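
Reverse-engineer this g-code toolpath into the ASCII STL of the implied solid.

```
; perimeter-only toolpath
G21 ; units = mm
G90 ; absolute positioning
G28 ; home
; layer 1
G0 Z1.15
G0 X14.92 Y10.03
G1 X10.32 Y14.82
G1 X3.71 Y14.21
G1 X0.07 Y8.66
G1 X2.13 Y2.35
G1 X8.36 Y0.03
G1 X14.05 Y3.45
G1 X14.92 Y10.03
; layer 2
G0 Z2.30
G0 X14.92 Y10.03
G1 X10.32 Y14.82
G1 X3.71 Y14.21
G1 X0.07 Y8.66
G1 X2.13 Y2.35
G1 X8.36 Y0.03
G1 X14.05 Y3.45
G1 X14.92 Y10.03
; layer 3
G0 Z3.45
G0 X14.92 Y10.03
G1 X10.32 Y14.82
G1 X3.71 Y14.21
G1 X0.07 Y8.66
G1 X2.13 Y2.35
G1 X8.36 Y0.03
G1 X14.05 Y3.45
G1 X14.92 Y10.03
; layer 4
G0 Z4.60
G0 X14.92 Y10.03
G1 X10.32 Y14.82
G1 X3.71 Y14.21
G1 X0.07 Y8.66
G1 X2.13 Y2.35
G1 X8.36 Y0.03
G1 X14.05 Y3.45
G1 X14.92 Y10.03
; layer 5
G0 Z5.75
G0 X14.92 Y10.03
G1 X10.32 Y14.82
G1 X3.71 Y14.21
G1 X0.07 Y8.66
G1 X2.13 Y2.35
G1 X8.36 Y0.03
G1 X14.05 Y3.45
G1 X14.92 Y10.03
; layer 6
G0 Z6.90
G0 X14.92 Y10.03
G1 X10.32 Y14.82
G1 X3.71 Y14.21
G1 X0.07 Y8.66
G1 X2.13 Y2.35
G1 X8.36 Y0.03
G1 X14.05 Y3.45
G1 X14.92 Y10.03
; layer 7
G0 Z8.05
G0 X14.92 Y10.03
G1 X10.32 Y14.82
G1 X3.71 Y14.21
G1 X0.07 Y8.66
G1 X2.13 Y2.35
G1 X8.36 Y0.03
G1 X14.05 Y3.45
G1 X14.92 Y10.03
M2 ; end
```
solid part
  facet normal 0.0000 0.0000 -1.0000
    outer loop
      vertex 3.71 14.21 0.00
      vertex 10.32 14.82 0.00
      vertex 14.92 10.03 0.00
    endloop
  endfacet
  facet normal 0.0000 0.0000 -1.0000
    outer loop
      vertex 0.07 8.66 0.00
      vertex 3.71 14.21 0.00
      vertex 14.92 10.03 0.00
    endloop
  endfacet
  facet normal 0.0000 0.0000 -1.0000
    outer loop
      vertex 2.13 2.35 0.00
      vertex 0.07 8.66 0.00
      vertex 14.92 10.03 0.00
    endloop
  endfacet
  facet normal 0.0000 0.0000 -1.0000
    outer loop
      vertex 8.36 0.03 0.00
      vertex 2.13 2.35 0.00
      vertex 14.92 10.03 0.00
    endloop
  endfacet
  facet normal 0.0000 0.0000 -1.0000
    outer loop
      vertex 14.05 3.45 0.00
      vertex 8.36 0.03 0.00
      vertex 14.92 10.03 0.00
    endloop
  endfacet
  facet normal 0.0000 0.0000 1.0000
    outer loop
      vertex 14.92 10.03 8.05
      vertex 10.32 14.82 8.05
      vertex 3.71 14.21 8.05
    endloop
  endfacet
  facet normal 0.0000 0.0000 1.0000
    outer loop
      vertex 14.92 10.03 8.05
      vertex 3.71 14.21 8.05
      vertex 0.07 8.66 8.05
    endloop
  endfacet
  facet normal 0.0000 0.0000 1.0000
    outer loop
      vertex 14.92 10.03 8.05
      vertex 0.07 8.66 8.05
      vertex 2.13 2.35 8.05
    endloop
  endfacet
  facet normal 0.0000 0.0000 1.0000
    outer loop
      vertex 14.92 10.03 8.05
      vertex 2.13 2.35 8.05
      vertex 8.36 0.03 8.05
    endloop
  endfacet
  facet normal 0.0000 0.0000 1.0000
    outer loop
      vertex 14.92 10.03 8.05
      vertex 8.36 0.03 8.05
      vertex 14.05 3.45 8.05
    endloop
  endfacet
  facet normal 0.7213 0.6927 0.0000
    outer loop
      vertex 14.92 10.03 0.00
      vertex 10.32 14.82 0.00
      vertex 10.32 14.82 8.05
    endloop
  endfacet
  facet normal 0.7213 0.6927 0.0000
    outer loop
      vertex 14.92 10.03 0.00
      vertex 10.32 14.82 8.05
      vertex 14.92 10.03 8.05
    endloop
  endfacet
  facet normal -0.0919 0.9958 0.0000
    outer loop
      vertex 10.32 14.82 0.00
      vertex 3.71 14.21 0.00
      vertex 3.71 14.21 8.05
    endloop
  endfacet
  facet normal -0.0919 0.9958 0.0000
    outer loop
      vertex 10.32 14.82 0.00
      vertex 3.71 14.21 8.05
      vertex 10.32 14.82 8.05
    endloop
  endfacet
  facet normal -0.8362 0.5484 0.0000
    outer loop
      vertex 3.71 14.21 0.00
      vertex 0.07 8.66 0.00
      vertex 0.07 8.66 8.05
    endloop
  endfacet
  facet normal -0.8362 0.5484 0.0000
    outer loop
      vertex 3.71 14.21 0.00
      vertex 0.07 8.66 8.05
      vertex 3.71 14.21 8.05
    endloop
  endfacet
  facet normal -0.9506 -0.3103 0.0000
    outer loop
      vertex 0.07 8.66 0.00
      vertex 2.13 2.35 0.00
      vertex 2.13 2.35 8.05
    endloop
  endfacet
  facet normal -0.9506 -0.3103 0.0000
    outer loop
      vertex 0.07 8.66 0.00
      vertex 2.13 2.35 8.05
      vertex 0.07 8.66 8.05
    endloop
  endfacet
  facet normal -0.3490 -0.9371 0.0000
    outer loop
      vertex 2.13 2.35 0.00
      vertex 8.36 0.03 0.00
      vertex 8.36 0.03 8.05
    endloop
  endfacet
  facet normal -0.3490 -0.9371 0.0000
    outer loop
      vertex 2.13 2.35 0.00
      vertex 8.36 0.03 8.05
      vertex 2.13 2.35 8.05
    endloop
  endfacet
  facet normal 0.5152 -0.8571 0.0000
    outer loop
      vertex 8.36 0.03 0.00
      vertex 14.05 3.45 0.00
      vertex 14.05 3.45 8.05
    endloop
  endfacet
  facet normal 0.5152 -0.8571 0.0000
    outer loop
      vertex 8.36 0.03 0.00
      vertex 14.05 3.45 8.05
      vertex 8.36 0.03 8.05
    endloop
  endfacet
  facet normal 0.9914 -0.1311 0.0000
    outer loop
      vertex 14.05 3.45 0.00
      vertex 14.92 10.03 0.00
      vertex 14.92 10.03 8.05
    endloop
  endfacet
  facet normal 0.9914 -0.1311 0.0000
    outer loop
      vertex 14.05 3.45 0.00
      vertex 14.92 10.03 8.05
      vertex 14.05 3.45 8.05
    endloop
  endfacet
endsolid part

The G0 Z moves step by Δz≈1.15 mm. Every layer's G1 loop is the same polygon, so the solid is a straight extrusion of it from z=0 to z≈8.05. Closing with flat bottom and top caps and triangulating gives 24 facets — a regular 7-sided prism (a cylinder approximated with 7 flat sides), circumscribed radius ≈ 7.65 mm, height ≈ 8.05 mm.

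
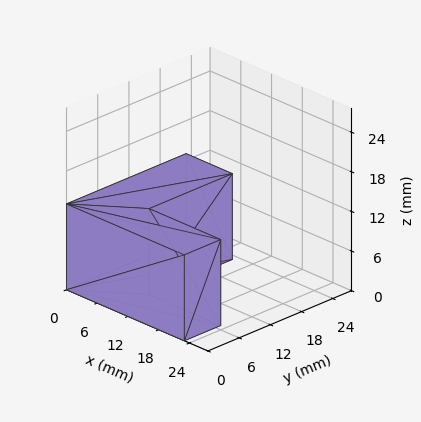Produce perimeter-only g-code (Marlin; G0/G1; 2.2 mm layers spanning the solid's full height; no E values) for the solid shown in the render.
Reading the render: the shape is an L-shaped prism: outer 23 × 23 mm, arm thicknesses ≈ 7 mm (horizontal) and 9 mm (vertical), extruded 13 mm in z (dimensions read to the nearest mm from the axis ticks). For the g-code, the solid's height is divided into equal slices at the stated Δz and each level perimeter traced with G1 moves after a G0 lift.

; perimeter-only toolpath
G21 ; units = mm
G90 ; absolute positioning
G28 ; home
; layer 1
G0 Z2.2
G0 X0.0 Y0.0
G1 X23.0 Y0.0
G1 X23.0 Y7.0
G1 X9.0 Y7.0
G1 X9.0 Y23.0
G1 X0.0 Y23.0
G1 X0.0 Y0.0
; layer 2
G0 Z4.3
G0 X0.0 Y0.0
G1 X23.0 Y0.0
G1 X23.0 Y7.0
G1 X9.0 Y7.0
G1 X9.0 Y23.0
G1 X0.0 Y23.0
G1 X0.0 Y0.0
; layer 3
G0 Z6.5
G0 X0.0 Y0.0
G1 X23.0 Y0.0
G1 X23.0 Y7.0
G1 X9.0 Y7.0
G1 X9.0 Y23.0
G1 X0.0 Y23.0
G1 X0.0 Y0.0
; layer 4
G0 Z8.7
G0 X0.0 Y0.0
G1 X23.0 Y0.0
G1 X23.0 Y7.0
G1 X9.0 Y7.0
G1 X9.0 Y23.0
G1 X0.0 Y23.0
G1 X0.0 Y0.0
; layer 5
G0 Z10.8
G0 X0.0 Y0.0
G1 X23.0 Y0.0
G1 X23.0 Y7.0
G1 X9.0 Y7.0
G1 X9.0 Y23.0
G1 X0.0 Y23.0
G1 X0.0 Y0.0
; layer 6
G0 Z13.0
G0 X0.0 Y0.0
G1 X23.0 Y0.0
G1 X23.0 Y7.0
G1 X9.0 Y7.0
G1 X9.0 Y23.0
G1 X0.0 Y23.0
G1 X0.0 Y0.0
M2 ; end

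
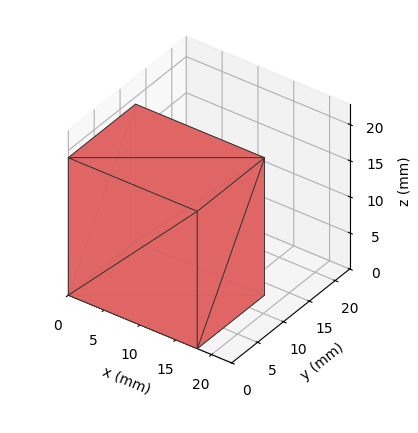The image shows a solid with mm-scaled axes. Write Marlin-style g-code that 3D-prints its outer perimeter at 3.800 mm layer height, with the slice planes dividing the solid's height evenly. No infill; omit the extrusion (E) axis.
Reading the render: the shape is a rectangular box, roughly 18 × 13 mm footprint and 19 mm tall (dimensions read to the nearest mm from the axis ticks). For the g-code, the solid's height is divided into equal slices at the stated Δz and each level perimeter traced with G1 moves after a G0 lift.

; perimeter-only toolpath
G21 ; units = mm
G90 ; absolute positioning
G28 ; home
; layer 1
G0 Z3.800
G0 X0.000 Y0.000
G1 X18.000 Y0.000
G1 X18.000 Y13.000
G1 X0.000 Y13.000
G1 X0.000 Y0.000
; layer 2
G0 Z7.600
G0 X0.000 Y0.000
G1 X18.000 Y0.000
G1 X18.000 Y13.000
G1 X0.000 Y13.000
G1 X0.000 Y0.000
; layer 3
G0 Z11.400
G0 X0.000 Y0.000
G1 X18.000 Y0.000
G1 X18.000 Y13.000
G1 X0.000 Y13.000
G1 X0.000 Y0.000
; layer 4
G0 Z15.200
G0 X0.000 Y0.000
G1 X18.000 Y0.000
G1 X18.000 Y13.000
G1 X0.000 Y13.000
G1 X0.000 Y0.000
; layer 5
G0 Z19.000
G0 X0.000 Y0.000
G1 X18.000 Y0.000
G1 X18.000 Y13.000
G1 X0.000 Y13.000
G1 X0.000 Y0.000
M2 ; end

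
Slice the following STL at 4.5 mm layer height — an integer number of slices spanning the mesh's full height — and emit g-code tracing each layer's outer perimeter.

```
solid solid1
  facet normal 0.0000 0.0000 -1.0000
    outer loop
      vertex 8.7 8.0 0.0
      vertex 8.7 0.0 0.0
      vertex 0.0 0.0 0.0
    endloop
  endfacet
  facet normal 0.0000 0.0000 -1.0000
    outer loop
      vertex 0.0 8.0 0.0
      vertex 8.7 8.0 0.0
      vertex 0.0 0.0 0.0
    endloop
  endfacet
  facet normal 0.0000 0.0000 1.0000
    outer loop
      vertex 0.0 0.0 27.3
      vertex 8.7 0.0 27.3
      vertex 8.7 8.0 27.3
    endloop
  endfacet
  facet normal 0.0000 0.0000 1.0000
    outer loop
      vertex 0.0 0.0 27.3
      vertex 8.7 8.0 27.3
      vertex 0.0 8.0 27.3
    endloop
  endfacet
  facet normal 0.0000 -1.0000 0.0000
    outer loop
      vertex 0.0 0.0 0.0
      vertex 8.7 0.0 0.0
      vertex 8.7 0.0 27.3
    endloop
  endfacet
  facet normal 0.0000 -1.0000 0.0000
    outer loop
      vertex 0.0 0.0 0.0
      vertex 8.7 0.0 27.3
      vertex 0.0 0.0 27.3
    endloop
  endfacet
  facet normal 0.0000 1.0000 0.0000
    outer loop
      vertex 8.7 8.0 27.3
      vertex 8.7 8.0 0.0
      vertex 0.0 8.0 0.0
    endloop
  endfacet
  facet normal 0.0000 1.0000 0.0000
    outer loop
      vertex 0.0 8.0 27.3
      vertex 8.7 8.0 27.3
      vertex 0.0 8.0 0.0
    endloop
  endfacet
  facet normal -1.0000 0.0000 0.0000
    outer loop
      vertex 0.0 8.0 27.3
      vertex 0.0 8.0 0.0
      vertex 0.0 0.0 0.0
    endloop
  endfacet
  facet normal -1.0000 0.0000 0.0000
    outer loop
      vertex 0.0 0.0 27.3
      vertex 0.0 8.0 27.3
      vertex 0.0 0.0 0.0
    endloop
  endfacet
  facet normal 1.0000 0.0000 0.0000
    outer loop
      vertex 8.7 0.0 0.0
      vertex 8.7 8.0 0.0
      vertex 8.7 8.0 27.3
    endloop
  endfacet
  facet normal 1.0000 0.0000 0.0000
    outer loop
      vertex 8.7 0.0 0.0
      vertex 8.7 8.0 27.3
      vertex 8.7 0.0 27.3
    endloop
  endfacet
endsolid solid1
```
; perimeter-only toolpath
G21 ; units = mm
G90 ; absolute positioning
G28 ; home
; layer 1
G0 Z4.5
G0 X0.0 Y0.0
G1 X8.7 Y0.0
G1 X8.7 Y8.0
G1 X0.0 Y8.0
G1 X0.0 Y0.0
; layer 2
G0 Z9.1
G0 X0.0 Y0.0
G1 X8.7 Y0.0
G1 X8.7 Y8.0
G1 X0.0 Y8.0
G1 X0.0 Y0.0
; layer 3
G0 Z13.6
G0 X0.0 Y0.0
G1 X8.7 Y0.0
G1 X8.7 Y8.0
G1 X0.0 Y8.0
G1 X0.0 Y0.0
; layer 4
G0 Z18.2
G0 X0.0 Y0.0
G1 X8.7 Y0.0
G1 X8.7 Y8.0
G1 X0.0 Y8.0
G1 X0.0 Y0.0
; layer 5
G0 Z22.8
G0 X0.0 Y0.0
G1 X8.7 Y0.0
G1 X8.7 Y8.0
G1 X0.0 Y8.0
G1 X0.0 Y0.0
; layer 6
G0 Z27.3
G0 X0.0 Y0.0
G1 X8.7 Y0.0
G1 X8.7 Y8.0
G1 X0.0 Y8.0
G1 X0.0 Y0.0
M2 ; end

The solid is a rectangular box, roughly 8.7 × 8 mm footprint and 27.3 mm tall. Slicing at Δz = 4.5 mm — 6 equal slices spanning the solid's height, so layer i sits at z = i·h/6 — gives 6 non-empty perimeters. Each is a 4-segment closed polygon; G0 lifts to the layer z and rapids to the start vertex, then G1 traces the edges.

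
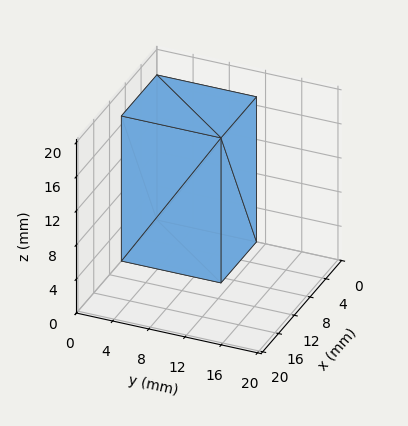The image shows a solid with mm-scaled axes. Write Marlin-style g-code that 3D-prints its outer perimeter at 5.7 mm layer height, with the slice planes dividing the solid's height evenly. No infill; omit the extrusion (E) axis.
Reading the render: the shape is a rectangular box, roughly 9 × 11 mm footprint and 17 mm tall (dimensions read to the nearest mm from the axis ticks). For the g-code, the solid's height is divided into equal slices at the stated Δz and each level perimeter traced with G1 moves after a G0 lift.

; perimeter-only toolpath
G21 ; units = mm
G90 ; absolute positioning
G28 ; home
; layer 1
G0 Z5.7
G0 X0.0 Y0.0
G1 X9.0 Y0.0
G1 X9.0 Y11.0
G1 X0.0 Y11.0
G1 X0.0 Y0.0
; layer 2
G0 Z11.3
G0 X0.0 Y0.0
G1 X9.0 Y0.0
G1 X9.0 Y11.0
G1 X0.0 Y11.0
G1 X0.0 Y0.0
; layer 3
G0 Z17.0
G0 X0.0 Y0.0
G1 X9.0 Y0.0
G1 X9.0 Y11.0
G1 X0.0 Y11.0
G1 X0.0 Y0.0
M2 ; end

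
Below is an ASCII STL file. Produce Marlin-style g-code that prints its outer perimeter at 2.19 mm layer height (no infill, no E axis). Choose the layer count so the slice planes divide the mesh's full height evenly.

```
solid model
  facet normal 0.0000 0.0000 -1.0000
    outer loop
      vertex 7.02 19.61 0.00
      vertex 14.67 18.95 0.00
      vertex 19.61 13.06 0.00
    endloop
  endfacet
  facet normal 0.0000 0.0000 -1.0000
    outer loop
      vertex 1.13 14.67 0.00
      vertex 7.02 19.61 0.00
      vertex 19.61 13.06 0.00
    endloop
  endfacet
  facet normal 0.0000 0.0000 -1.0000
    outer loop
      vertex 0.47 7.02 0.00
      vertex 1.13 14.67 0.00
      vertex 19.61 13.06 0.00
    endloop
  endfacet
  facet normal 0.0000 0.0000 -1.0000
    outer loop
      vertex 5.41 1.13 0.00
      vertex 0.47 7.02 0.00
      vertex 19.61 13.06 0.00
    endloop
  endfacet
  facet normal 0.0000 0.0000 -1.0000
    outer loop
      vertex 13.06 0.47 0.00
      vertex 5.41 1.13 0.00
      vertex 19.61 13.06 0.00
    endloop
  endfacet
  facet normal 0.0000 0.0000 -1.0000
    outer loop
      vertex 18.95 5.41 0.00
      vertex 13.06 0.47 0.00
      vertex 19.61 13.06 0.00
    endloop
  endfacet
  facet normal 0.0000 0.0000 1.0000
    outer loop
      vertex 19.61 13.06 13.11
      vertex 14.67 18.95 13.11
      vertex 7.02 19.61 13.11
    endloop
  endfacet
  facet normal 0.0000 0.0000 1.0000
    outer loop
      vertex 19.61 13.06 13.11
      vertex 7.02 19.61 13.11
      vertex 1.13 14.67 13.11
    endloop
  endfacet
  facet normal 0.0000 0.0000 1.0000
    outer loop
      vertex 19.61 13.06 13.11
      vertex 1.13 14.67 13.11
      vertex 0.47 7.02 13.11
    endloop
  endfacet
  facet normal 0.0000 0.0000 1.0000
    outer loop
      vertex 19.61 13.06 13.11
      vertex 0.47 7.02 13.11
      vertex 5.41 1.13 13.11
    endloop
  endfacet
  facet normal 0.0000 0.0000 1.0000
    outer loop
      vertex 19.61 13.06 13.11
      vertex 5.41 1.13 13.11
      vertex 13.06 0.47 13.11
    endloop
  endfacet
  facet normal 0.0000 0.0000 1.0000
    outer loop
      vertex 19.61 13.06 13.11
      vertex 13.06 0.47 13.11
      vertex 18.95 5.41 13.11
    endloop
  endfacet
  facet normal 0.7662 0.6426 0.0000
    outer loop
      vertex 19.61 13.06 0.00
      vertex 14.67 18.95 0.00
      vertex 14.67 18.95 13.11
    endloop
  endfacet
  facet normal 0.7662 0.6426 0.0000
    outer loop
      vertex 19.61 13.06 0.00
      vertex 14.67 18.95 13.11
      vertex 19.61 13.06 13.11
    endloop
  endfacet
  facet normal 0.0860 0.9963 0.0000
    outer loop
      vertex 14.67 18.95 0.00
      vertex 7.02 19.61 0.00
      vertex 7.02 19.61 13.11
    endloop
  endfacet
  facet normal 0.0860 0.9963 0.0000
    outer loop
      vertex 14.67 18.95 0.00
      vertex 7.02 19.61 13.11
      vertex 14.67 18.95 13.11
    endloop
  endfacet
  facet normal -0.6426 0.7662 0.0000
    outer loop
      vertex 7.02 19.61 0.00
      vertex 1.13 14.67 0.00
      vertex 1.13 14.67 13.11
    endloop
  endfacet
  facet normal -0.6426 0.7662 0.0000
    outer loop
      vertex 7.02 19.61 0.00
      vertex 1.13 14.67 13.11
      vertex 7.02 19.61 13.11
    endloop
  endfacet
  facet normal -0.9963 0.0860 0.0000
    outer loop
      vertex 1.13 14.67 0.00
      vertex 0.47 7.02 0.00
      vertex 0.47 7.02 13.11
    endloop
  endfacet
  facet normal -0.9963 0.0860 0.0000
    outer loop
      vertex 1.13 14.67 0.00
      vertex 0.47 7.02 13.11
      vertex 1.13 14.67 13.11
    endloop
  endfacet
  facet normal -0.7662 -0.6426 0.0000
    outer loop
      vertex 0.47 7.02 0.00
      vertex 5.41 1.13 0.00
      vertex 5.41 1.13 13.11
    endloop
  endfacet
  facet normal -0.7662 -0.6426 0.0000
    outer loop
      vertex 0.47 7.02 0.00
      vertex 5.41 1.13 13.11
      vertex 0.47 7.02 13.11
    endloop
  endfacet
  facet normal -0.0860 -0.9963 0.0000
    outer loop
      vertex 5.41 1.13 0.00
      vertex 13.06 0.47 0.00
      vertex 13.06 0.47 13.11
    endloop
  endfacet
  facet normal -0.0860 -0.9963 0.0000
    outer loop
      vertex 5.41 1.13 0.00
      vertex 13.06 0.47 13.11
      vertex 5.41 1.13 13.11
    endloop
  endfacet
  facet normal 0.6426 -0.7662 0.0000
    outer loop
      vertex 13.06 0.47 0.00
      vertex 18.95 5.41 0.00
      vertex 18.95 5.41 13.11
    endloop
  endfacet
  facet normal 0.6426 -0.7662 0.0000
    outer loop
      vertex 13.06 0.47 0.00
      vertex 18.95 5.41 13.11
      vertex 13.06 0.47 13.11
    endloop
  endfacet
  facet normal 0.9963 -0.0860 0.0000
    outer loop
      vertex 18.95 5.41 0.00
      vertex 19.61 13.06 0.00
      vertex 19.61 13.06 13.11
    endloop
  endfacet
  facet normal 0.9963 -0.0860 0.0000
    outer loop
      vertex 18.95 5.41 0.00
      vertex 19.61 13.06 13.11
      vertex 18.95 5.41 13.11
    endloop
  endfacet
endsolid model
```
; perimeter-only toolpath
G21 ; units = mm
G90 ; absolute positioning
G28 ; home
; layer 1
G0 Z2.19
G0 X19.61 Y13.06
G1 X14.67 Y18.95
G1 X7.02 Y19.61
G1 X1.13 Y14.67
G1 X0.47 Y7.02
G1 X5.41 Y1.13
G1 X13.06 Y0.47
G1 X18.95 Y5.41
G1 X19.61 Y13.06
; layer 2
G0 Z4.37
G0 X19.61 Y13.06
G1 X14.67 Y18.95
G1 X7.02 Y19.61
G1 X1.13 Y14.67
G1 X0.47 Y7.02
G1 X5.41 Y1.13
G1 X13.06 Y0.47
G1 X18.95 Y5.41
G1 X19.61 Y13.06
; layer 3
G0 Z6.55
G0 X19.61 Y13.06
G1 X14.67 Y18.95
G1 X7.02 Y19.61
G1 X1.13 Y14.67
G1 X0.47 Y7.02
G1 X5.41 Y1.13
G1 X13.06 Y0.47
G1 X18.95 Y5.41
G1 X19.61 Y13.06
; layer 4
G0 Z8.74
G0 X19.61 Y13.06
G1 X14.67 Y18.95
G1 X7.02 Y19.61
G1 X1.13 Y14.67
G1 X0.47 Y7.02
G1 X5.41 Y1.13
G1 X13.06 Y0.47
G1 X18.95 Y5.41
G1 X19.61 Y13.06
; layer 5
G0 Z10.93
G0 X19.61 Y13.06
G1 X14.67 Y18.95
G1 X7.02 Y19.61
G1 X1.13 Y14.67
G1 X0.47 Y7.02
G1 X5.41 Y1.13
G1 X13.06 Y0.47
G1 X18.95 Y5.41
G1 X19.61 Y13.06
; layer 6
G0 Z13.11
G0 X19.61 Y13.06
G1 X14.67 Y18.95
G1 X7.02 Y19.61
G1 X1.13 Y14.67
G1 X0.47 Y7.02
G1 X5.41 Y1.13
G1 X13.06 Y0.47
G1 X18.95 Y5.41
G1 X19.61 Y13.06
M2 ; end

The solid is a regular 8-sided prism (a cylinder approximated with 8 flat sides), circumscribed radius ≈ 10 mm, height ≈ 13.1 mm. Slicing at Δz = 2.19 mm — 6 equal slices spanning the solid's height, so layer i sits at z = i·h/6 — gives 6 non-empty perimeters. Each is a 8-segment closed polygon; G0 lifts to the layer z and rapids to the start vertex, then G1 traces the edges.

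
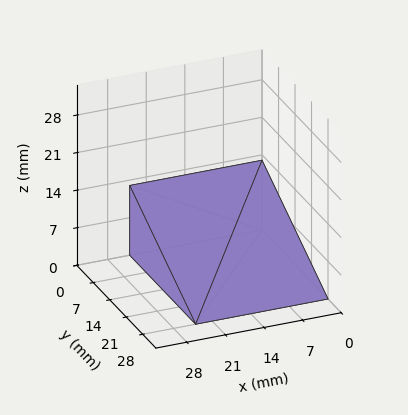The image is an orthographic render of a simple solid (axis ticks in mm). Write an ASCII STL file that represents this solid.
Reading the render: the shape is a wedge (ramp): 24 × 28 mm base, rising to 13 mm along the y=0 edge and sloping linearly to z=0 at y=28 (dimensions read to the nearest mm from the axis ticks). For the STL, each face is triangulated and given an outward normal.

solid part
  facet normal 0.0000 0.0000 -1.0000
    outer loop
      vertex 24.000 28.000 0.000
      vertex 24.000 0.000 0.000
      vertex 0.000 0.000 0.000
    endloop
  endfacet
  facet normal 0.0000 0.0000 -1.0000
    outer loop
      vertex 0.000 28.000 0.000
      vertex 24.000 28.000 0.000
      vertex 0.000 0.000 0.000
    endloop
  endfacet
  facet normal 0.0000 -1.0000 0.0000
    outer loop
      vertex 0.000 0.000 0.000
      vertex 24.000 0.000 0.000
      vertex 24.000 0.000 13.000
    endloop
  endfacet
  facet normal 0.0000 -1.0000 0.0000
    outer loop
      vertex 0.000 0.000 0.000
      vertex 24.000 0.000 13.000
      vertex 0.000 0.000 13.000
    endloop
  endfacet
  facet normal 0.0000 0.4211 0.9070
    outer loop
      vertex 0.000 0.000 13.000
      vertex 24.000 0.000 13.000
      vertex 24.000 28.000 0.000
    endloop
  endfacet
  facet normal 0.0000 0.4211 0.9070
    outer loop
      vertex 0.000 0.000 13.000
      vertex 24.000 28.000 0.000
      vertex 0.000 28.000 0.000
    endloop
  endfacet
  facet normal -1.0000 0.0000 0.0000
    outer loop
      vertex 0.000 0.000 13.000
      vertex 0.000 28.000 0.000
      vertex 0.000 0.000 0.000
    endloop
  endfacet
  facet normal 1.0000 0.0000 0.0000
    outer loop
      vertex 24.000 0.000 0.000
      vertex 24.000 28.000 0.000
      vertex 24.000 0.000 13.000
    endloop
  endfacet
endsolid part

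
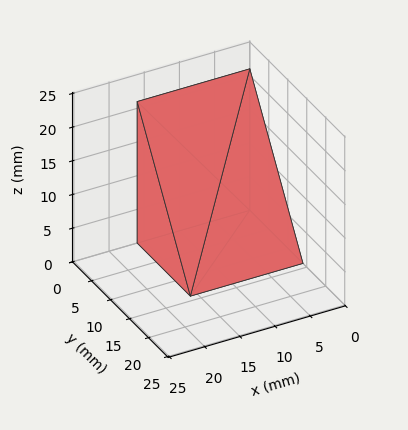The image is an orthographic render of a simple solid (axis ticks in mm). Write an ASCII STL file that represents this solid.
Reading the render: the shape is a wedge (ramp): 16 × 14 mm base, rising to 21 mm along the y=0 edge and sloping linearly to z=0 at y=14 (dimensions read to the nearest mm from the axis ticks). For the STL, each face is triangulated and given an outward normal.

solid part
  facet normal 0.0000 0.0000 -1.0000
    outer loop
      vertex 16.000 14.000 0.000
      vertex 16.000 0.000 0.000
      vertex 0.000 0.000 0.000
    endloop
  endfacet
  facet normal 0.0000 0.0000 -1.0000
    outer loop
      vertex 0.000 14.000 0.000
      vertex 16.000 14.000 0.000
      vertex 0.000 0.000 0.000
    endloop
  endfacet
  facet normal 0.0000 -1.0000 0.0000
    outer loop
      vertex 0.000 0.000 0.000
      vertex 16.000 0.000 0.000
      vertex 16.000 0.000 21.000
    endloop
  endfacet
  facet normal 0.0000 -1.0000 0.0000
    outer loop
      vertex 0.000 0.000 0.000
      vertex 16.000 0.000 21.000
      vertex 0.000 0.000 21.000
    endloop
  endfacet
  facet normal 0.0000 0.8321 0.5547
    outer loop
      vertex 0.000 0.000 21.000
      vertex 16.000 0.000 21.000
      vertex 16.000 14.000 0.000
    endloop
  endfacet
  facet normal 0.0000 0.8321 0.5547
    outer loop
      vertex 0.000 0.000 21.000
      vertex 16.000 14.000 0.000
      vertex 0.000 14.000 0.000
    endloop
  endfacet
  facet normal -1.0000 0.0000 0.0000
    outer loop
      vertex 0.000 0.000 21.000
      vertex 0.000 14.000 0.000
      vertex 0.000 0.000 0.000
    endloop
  endfacet
  facet normal 1.0000 0.0000 0.0000
    outer loop
      vertex 16.000 0.000 0.000
      vertex 16.000 14.000 0.000
      vertex 16.000 0.000 21.000
    endloop
  endfacet
endsolid part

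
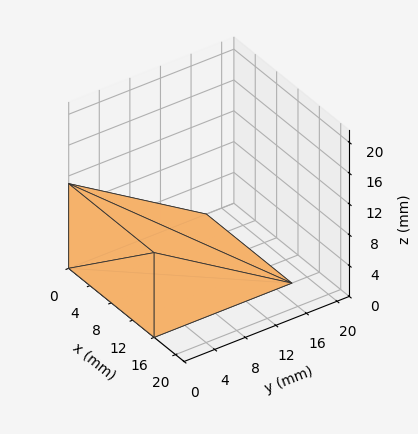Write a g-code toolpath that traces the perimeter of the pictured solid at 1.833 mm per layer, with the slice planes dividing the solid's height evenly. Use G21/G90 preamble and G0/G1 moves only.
Reading the render: the shape is a wedge (ramp): 16 × 18 mm base, rising to 11 mm along the y=0 edge and sloping linearly to z=0 at y=18 (dimensions read to the nearest mm from the axis ticks). For the g-code, the solid's height is divided into equal slices at the stated Δz and each level perimeter traced with G1 moves after a G0 lift.

; perimeter-only toolpath
G21 ; units = mm
G90 ; absolute positioning
G28 ; home
; layer 1
G0 Z1.833
G0 X0.000 Y0.000
G1 X16.000 Y0.000
G1 X16.000 Y15.000
G1 X0.000 Y15.000
G1 X0.000 Y0.000
; layer 2
G0 Z3.667
G0 X0.000 Y0.000
G1 X16.000 Y0.000
G1 X16.000 Y12.000
G1 X0.000 Y12.000
G1 X0.000 Y0.000
; layer 3
G0 Z5.500
G0 X0.000 Y0.000
G1 X16.000 Y0.000
G1 X16.000 Y9.000
G1 X0.000 Y9.000
G1 X0.000 Y0.000
; layer 4
G0 Z7.333
G0 X0.000 Y0.000
G1 X16.000 Y0.000
G1 X16.000 Y6.000
G1 X0.000 Y6.000
G1 X0.000 Y0.000
; layer 5
G0 Z9.167
G0 X0.000 Y0.000
G1 X16.000 Y0.000
G1 X16.000 Y3.000
G1 X0.000 Y3.000
G1 X0.000 Y0.000
M2 ; end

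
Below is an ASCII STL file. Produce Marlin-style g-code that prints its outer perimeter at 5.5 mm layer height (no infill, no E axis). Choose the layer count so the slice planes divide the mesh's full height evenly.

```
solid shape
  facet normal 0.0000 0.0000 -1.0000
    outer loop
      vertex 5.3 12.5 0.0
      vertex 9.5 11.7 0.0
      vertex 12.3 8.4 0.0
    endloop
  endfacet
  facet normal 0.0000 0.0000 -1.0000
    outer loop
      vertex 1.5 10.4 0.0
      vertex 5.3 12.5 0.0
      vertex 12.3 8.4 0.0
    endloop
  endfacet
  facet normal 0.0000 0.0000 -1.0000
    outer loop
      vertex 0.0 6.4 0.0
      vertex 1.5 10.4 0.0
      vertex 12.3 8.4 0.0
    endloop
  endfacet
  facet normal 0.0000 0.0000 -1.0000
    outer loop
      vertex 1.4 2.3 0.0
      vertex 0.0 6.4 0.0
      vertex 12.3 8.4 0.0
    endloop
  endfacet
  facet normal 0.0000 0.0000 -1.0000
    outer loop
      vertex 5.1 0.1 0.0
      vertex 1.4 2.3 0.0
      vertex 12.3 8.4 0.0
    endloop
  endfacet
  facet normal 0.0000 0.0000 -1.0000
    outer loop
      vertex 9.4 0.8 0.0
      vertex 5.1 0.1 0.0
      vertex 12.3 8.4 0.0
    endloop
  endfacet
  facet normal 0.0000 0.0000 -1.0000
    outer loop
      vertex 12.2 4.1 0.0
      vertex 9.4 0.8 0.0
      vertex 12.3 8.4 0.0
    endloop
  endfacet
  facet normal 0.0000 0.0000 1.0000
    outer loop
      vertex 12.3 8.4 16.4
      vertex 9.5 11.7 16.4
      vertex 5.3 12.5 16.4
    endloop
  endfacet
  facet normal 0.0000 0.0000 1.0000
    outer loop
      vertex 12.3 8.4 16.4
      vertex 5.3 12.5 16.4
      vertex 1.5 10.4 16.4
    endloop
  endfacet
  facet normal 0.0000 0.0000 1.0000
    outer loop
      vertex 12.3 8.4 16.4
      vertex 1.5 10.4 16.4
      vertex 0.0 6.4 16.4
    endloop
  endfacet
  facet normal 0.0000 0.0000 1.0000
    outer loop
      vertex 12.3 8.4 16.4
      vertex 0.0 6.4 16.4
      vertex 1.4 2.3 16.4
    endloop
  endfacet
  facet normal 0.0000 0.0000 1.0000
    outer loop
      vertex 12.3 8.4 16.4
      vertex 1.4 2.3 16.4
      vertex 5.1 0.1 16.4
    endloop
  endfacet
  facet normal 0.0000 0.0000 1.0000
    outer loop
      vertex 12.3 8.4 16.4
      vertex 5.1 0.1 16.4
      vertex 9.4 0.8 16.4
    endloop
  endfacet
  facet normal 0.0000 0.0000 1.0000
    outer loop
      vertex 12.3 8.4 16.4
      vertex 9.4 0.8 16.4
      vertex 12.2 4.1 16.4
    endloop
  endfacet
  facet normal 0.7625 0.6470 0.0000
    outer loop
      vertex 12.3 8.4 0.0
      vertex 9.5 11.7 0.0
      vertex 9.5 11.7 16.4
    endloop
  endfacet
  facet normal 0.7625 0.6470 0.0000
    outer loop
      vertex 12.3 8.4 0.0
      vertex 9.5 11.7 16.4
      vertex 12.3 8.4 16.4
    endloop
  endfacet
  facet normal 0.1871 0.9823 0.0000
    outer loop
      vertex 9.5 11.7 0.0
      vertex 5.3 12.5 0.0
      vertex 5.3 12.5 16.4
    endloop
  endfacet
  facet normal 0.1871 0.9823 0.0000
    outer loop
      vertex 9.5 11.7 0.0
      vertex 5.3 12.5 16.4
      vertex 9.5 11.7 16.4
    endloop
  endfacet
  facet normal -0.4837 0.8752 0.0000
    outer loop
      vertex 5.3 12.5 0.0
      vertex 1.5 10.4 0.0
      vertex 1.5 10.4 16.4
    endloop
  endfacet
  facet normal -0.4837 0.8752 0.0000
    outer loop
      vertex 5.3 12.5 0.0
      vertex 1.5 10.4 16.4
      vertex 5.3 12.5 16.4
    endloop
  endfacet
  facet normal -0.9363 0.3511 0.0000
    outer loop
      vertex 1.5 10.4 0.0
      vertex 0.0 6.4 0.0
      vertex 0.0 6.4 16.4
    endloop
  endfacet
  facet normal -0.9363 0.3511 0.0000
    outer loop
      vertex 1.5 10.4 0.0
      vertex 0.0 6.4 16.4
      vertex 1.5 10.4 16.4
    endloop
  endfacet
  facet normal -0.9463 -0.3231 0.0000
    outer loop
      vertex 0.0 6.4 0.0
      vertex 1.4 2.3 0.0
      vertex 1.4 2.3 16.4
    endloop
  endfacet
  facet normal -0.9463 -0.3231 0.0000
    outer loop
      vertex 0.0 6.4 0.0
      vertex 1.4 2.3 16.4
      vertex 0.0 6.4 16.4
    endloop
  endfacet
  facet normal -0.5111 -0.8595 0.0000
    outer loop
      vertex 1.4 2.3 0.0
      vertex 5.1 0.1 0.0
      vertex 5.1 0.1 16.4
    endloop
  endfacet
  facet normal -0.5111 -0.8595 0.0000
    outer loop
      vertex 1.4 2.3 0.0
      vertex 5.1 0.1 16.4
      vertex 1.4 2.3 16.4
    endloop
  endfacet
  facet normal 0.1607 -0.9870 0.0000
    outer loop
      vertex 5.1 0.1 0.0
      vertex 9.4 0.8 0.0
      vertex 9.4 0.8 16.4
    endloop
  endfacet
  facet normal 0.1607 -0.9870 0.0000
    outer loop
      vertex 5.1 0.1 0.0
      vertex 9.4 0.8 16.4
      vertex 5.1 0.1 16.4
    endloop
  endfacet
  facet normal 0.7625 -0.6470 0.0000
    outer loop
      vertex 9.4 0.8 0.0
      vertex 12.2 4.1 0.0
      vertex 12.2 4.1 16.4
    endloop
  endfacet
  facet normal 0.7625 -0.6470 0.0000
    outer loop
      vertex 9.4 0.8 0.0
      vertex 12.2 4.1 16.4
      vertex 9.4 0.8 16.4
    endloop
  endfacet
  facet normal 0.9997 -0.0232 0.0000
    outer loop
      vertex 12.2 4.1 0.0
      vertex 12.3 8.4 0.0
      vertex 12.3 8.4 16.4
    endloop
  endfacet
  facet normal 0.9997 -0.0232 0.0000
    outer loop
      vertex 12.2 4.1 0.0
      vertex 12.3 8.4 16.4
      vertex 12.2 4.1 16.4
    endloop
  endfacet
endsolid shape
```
; perimeter-only toolpath
G21 ; units = mm
G90 ; absolute positioning
G28 ; home
; layer 1
G0 Z5.5
G0 X12.3 Y8.4
G1 X9.5 Y11.7
G1 X5.3 Y12.5
G1 X1.5 Y10.4
G1 X0.0 Y6.4
G1 X1.4 Y2.3
G1 X5.1 Y0.1
G1 X9.4 Y0.8
G1 X12.2 Y4.1
G1 X12.3 Y8.4
; layer 2
G0 Z10.9
G0 X12.3 Y8.4
G1 X9.5 Y11.7
G1 X5.3 Y12.5
G1 X1.5 Y10.4
G1 X0.0 Y6.4
G1 X1.4 Y2.3
G1 X5.1 Y0.1
G1 X9.4 Y0.8
G1 X12.2 Y4.1
G1 X12.3 Y8.4
; layer 3
G0 Z16.4
G0 X12.3 Y8.4
G1 X9.5 Y11.7
G1 X5.3 Y12.5
G1 X1.5 Y10.4
G1 X0.0 Y6.4
G1 X1.4 Y2.3
G1 X5.1 Y0.1
G1 X9.4 Y0.8
G1 X12.2 Y4.1
G1 X12.3 Y8.4
M2 ; end

The solid is a regular 9-sided prism (a cylinder approximated with 9 flat sides), circumscribed radius ≈ 6.3 mm, height ≈ 16.4 mm. Slicing at Δz = 5.5 mm — 3 equal slices spanning the solid's height, so layer i sits at z = i·h/3 — gives 3 non-empty perimeters. Each is a 9-segment closed polygon; G0 lifts to the layer z and rapids to the start vertex, then G1 traces the edges.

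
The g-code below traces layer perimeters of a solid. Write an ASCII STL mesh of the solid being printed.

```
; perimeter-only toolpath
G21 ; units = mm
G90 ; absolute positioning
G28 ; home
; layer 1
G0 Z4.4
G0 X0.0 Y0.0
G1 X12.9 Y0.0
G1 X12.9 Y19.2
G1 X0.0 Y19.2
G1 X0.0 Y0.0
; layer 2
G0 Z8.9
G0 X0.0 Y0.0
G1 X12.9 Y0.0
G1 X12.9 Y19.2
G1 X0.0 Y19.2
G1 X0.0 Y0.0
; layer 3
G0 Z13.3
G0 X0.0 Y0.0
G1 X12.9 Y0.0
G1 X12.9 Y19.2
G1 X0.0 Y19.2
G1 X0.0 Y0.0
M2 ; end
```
solid part
  facet normal 0.0000 0.0000 -1.0000
    outer loop
      vertex 12.9 19.2 0.0
      vertex 12.9 0.0 0.0
      vertex 0.0 0.0 0.0
    endloop
  endfacet
  facet normal 0.0000 0.0000 -1.0000
    outer loop
      vertex 0.0 19.2 0.0
      vertex 12.9 19.2 0.0
      vertex 0.0 0.0 0.0
    endloop
  endfacet
  facet normal 0.0000 0.0000 1.0000
    outer loop
      vertex 0.0 0.0 13.3
      vertex 12.9 0.0 13.3
      vertex 12.9 19.2 13.3
    endloop
  endfacet
  facet normal 0.0000 0.0000 1.0000
    outer loop
      vertex 0.0 0.0 13.3
      vertex 12.9 19.2 13.3
      vertex 0.0 19.2 13.3
    endloop
  endfacet
  facet normal 0.0000 -1.0000 0.0000
    outer loop
      vertex 0.0 0.0 0.0
      vertex 12.9 0.0 0.0
      vertex 12.9 0.0 13.3
    endloop
  endfacet
  facet normal 0.0000 -1.0000 0.0000
    outer loop
      vertex 0.0 0.0 0.0
      vertex 12.9 0.0 13.3
      vertex 0.0 0.0 13.3
    endloop
  endfacet
  facet normal 0.0000 1.0000 0.0000
    outer loop
      vertex 12.9 19.2 13.3
      vertex 12.9 19.2 0.0
      vertex 0.0 19.2 0.0
    endloop
  endfacet
  facet normal 0.0000 1.0000 0.0000
    outer loop
      vertex 0.0 19.2 13.3
      vertex 12.9 19.2 13.3
      vertex 0.0 19.2 0.0
    endloop
  endfacet
  facet normal -1.0000 0.0000 0.0000
    outer loop
      vertex 0.0 19.2 13.3
      vertex 0.0 19.2 0.0
      vertex 0.0 0.0 0.0
    endloop
  endfacet
  facet normal -1.0000 0.0000 0.0000
    outer loop
      vertex 0.0 0.0 13.3
      vertex 0.0 19.2 13.3
      vertex 0.0 0.0 0.0
    endloop
  endfacet
  facet normal 1.0000 0.0000 0.0000
    outer loop
      vertex 12.9 0.0 0.0
      vertex 12.9 19.2 0.0
      vertex 12.9 19.2 13.3
    endloop
  endfacet
  facet normal 1.0000 0.0000 0.0000
    outer loop
      vertex 12.9 0.0 0.0
      vertex 12.9 19.2 13.3
      vertex 12.9 0.0 13.3
    endloop
  endfacet
endsolid part

The G0 Z moves step by Δz≈4.4 mm. Every layer's G1 loop is the same polygon, so the solid is a straight extrusion of it from z=0 to z≈13.3. Closing with flat bottom and top caps and triangulating gives 12 facets — a rectangular box, roughly 12.9 × 19.2 mm footprint and 13.3 mm tall.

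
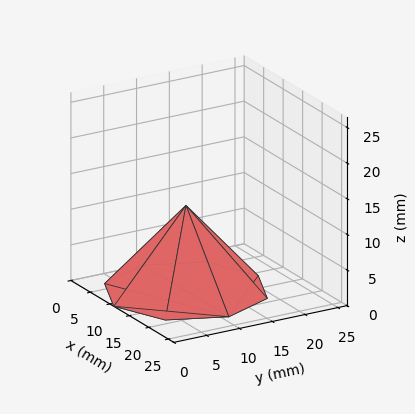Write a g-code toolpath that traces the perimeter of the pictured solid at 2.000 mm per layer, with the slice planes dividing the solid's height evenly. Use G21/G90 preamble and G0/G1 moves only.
Reading the render: the shape is a regular 8-sided pyramid, base circumscribed radius ≈ 11 mm, apex at z ≈ 12 mm (dimensions read to the nearest mm from the axis ticks). For the g-code, the solid's height is divided into equal slices at the stated Δz and each level perimeter traced with G1 moves after a G0 lift.

; perimeter-only toolpath
G21 ; units = mm
G90 ; absolute positioning
G28 ; home
; layer 1
G0 Z2.000
G0 X20.167 Y11.000
G1 X17.482 Y17.482
G1 X11.000 Y20.167
G1 X4.518 Y17.482
G1 X1.833 Y11.000
G1 X4.518 Y4.518
G1 X11.000 Y1.833
G1 X17.482 Y4.518
G1 X20.167 Y11.000
; layer 2
G0 Z4.000
G0 X18.333 Y11.000
G1 X16.185 Y16.185
G1 X11.000 Y18.333
G1 X5.815 Y16.185
G1 X3.667 Y11.000
G1 X5.815 Y5.815
G1 X11.000 Y3.667
G1 X16.185 Y5.815
G1 X18.333 Y11.000
; layer 3
G0 Z6.000
G0 X16.500 Y11.000
G1 X14.889 Y14.889
G1 X11.000 Y16.500
G1 X7.111 Y14.889
G1 X5.500 Y11.000
G1 X7.111 Y7.111
G1 X11.000 Y5.500
G1 X14.889 Y7.111
G1 X16.500 Y11.000
; layer 4
G0 Z8.000
G0 X14.667 Y11.000
G1 X13.593 Y13.593
G1 X11.000 Y14.667
G1 X8.407 Y13.593
G1 X7.333 Y11.000
G1 X8.407 Y8.407
G1 X11.000 Y7.333
G1 X13.593 Y8.407
G1 X14.667 Y11.000
; layer 5
G0 Z10.000
G0 X12.833 Y11.000
G1 X12.296 Y12.296
G1 X11.000 Y12.833
G1 X9.704 Y12.296
G1 X9.167 Y11.000
G1 X9.704 Y9.704
G1 X11.000 Y9.167
G1 X12.296 Y9.704
G1 X12.833 Y11.000
M2 ; end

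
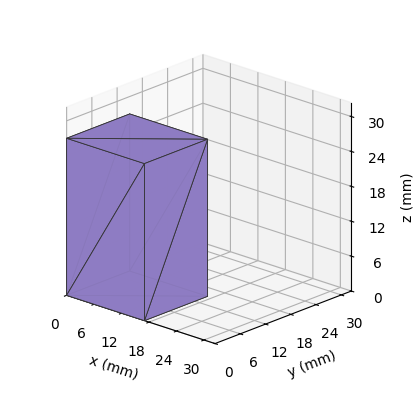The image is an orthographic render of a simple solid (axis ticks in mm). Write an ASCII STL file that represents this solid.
Reading the render: the shape is a rectangular box, roughly 17 × 15 mm footprint and 27 mm tall (dimensions read to the nearest mm from the axis ticks). For the STL, each face is triangulated and given an outward normal.

solid part
  facet normal 0.0000 0.0000 -1.0000
    outer loop
      vertex 17.000 15.000 0.000
      vertex 17.000 0.000 0.000
      vertex 0.000 0.000 0.000
    endloop
  endfacet
  facet normal 0.0000 0.0000 -1.0000
    outer loop
      vertex 0.000 15.000 0.000
      vertex 17.000 15.000 0.000
      vertex 0.000 0.000 0.000
    endloop
  endfacet
  facet normal 0.0000 0.0000 1.0000
    outer loop
      vertex 0.000 0.000 27.000
      vertex 17.000 0.000 27.000
      vertex 17.000 15.000 27.000
    endloop
  endfacet
  facet normal 0.0000 0.0000 1.0000
    outer loop
      vertex 0.000 0.000 27.000
      vertex 17.000 15.000 27.000
      vertex 0.000 15.000 27.000
    endloop
  endfacet
  facet normal 0.0000 -1.0000 0.0000
    outer loop
      vertex 0.000 0.000 0.000
      vertex 17.000 0.000 0.000
      vertex 17.000 0.000 27.000
    endloop
  endfacet
  facet normal 0.0000 -1.0000 0.0000
    outer loop
      vertex 0.000 0.000 0.000
      vertex 17.000 0.000 27.000
      vertex 0.000 0.000 27.000
    endloop
  endfacet
  facet normal 0.0000 1.0000 0.0000
    outer loop
      vertex 17.000 15.000 27.000
      vertex 17.000 15.000 0.000
      vertex 0.000 15.000 0.000
    endloop
  endfacet
  facet normal 0.0000 1.0000 0.0000
    outer loop
      vertex 0.000 15.000 27.000
      vertex 17.000 15.000 27.000
      vertex 0.000 15.000 0.000
    endloop
  endfacet
  facet normal -1.0000 0.0000 0.0000
    outer loop
      vertex 0.000 15.000 27.000
      vertex 0.000 15.000 0.000
      vertex 0.000 0.000 0.000
    endloop
  endfacet
  facet normal -1.0000 0.0000 0.0000
    outer loop
      vertex 0.000 0.000 27.000
      vertex 0.000 15.000 27.000
      vertex 0.000 0.000 0.000
    endloop
  endfacet
  facet normal 1.0000 0.0000 0.0000
    outer loop
      vertex 17.000 0.000 0.000
      vertex 17.000 15.000 0.000
      vertex 17.000 15.000 27.000
    endloop
  endfacet
  facet normal 1.0000 0.0000 0.0000
    outer loop
      vertex 17.000 0.000 0.000
      vertex 17.000 15.000 27.000
      vertex 17.000 0.000 27.000
    endloop
  endfacet
endsolid part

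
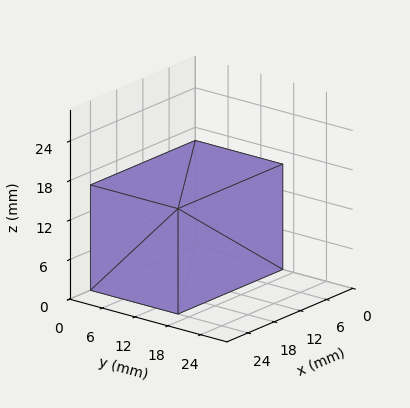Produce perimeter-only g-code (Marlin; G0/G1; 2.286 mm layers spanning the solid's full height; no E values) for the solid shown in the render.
Reading the render: the shape is a rectangular box, roughly 24 × 16 mm footprint and 16 mm tall (dimensions read to the nearest mm from the axis ticks). For the g-code, the solid's height is divided into equal slices at the stated Δz and each level perimeter traced with G1 moves after a G0 lift.

; perimeter-only toolpath
G21 ; units = mm
G90 ; absolute positioning
G28 ; home
; layer 1
G0 Z2.286
G0 X0.000 Y0.000
G1 X24.000 Y0.000
G1 X24.000 Y16.000
G1 X0.000 Y16.000
G1 X0.000 Y0.000
; layer 2
G0 Z4.571
G0 X0.000 Y0.000
G1 X24.000 Y0.000
G1 X24.000 Y16.000
G1 X0.000 Y16.000
G1 X0.000 Y0.000
; layer 3
G0 Z6.857
G0 X0.000 Y0.000
G1 X24.000 Y0.000
G1 X24.000 Y16.000
G1 X0.000 Y16.000
G1 X0.000 Y0.000
; layer 4
G0 Z9.143
G0 X0.000 Y0.000
G1 X24.000 Y0.000
G1 X24.000 Y16.000
G1 X0.000 Y16.000
G1 X0.000 Y0.000
; layer 5
G0 Z11.429
G0 X0.000 Y0.000
G1 X24.000 Y0.000
G1 X24.000 Y16.000
G1 X0.000 Y16.000
G1 X0.000 Y0.000
; layer 6
G0 Z13.714
G0 X0.000 Y0.000
G1 X24.000 Y0.000
G1 X24.000 Y16.000
G1 X0.000 Y16.000
G1 X0.000 Y0.000
; layer 7
G0 Z16.000
G0 X0.000 Y0.000
G1 X24.000 Y0.000
G1 X24.000 Y16.000
G1 X0.000 Y16.000
G1 X0.000 Y0.000
M2 ; end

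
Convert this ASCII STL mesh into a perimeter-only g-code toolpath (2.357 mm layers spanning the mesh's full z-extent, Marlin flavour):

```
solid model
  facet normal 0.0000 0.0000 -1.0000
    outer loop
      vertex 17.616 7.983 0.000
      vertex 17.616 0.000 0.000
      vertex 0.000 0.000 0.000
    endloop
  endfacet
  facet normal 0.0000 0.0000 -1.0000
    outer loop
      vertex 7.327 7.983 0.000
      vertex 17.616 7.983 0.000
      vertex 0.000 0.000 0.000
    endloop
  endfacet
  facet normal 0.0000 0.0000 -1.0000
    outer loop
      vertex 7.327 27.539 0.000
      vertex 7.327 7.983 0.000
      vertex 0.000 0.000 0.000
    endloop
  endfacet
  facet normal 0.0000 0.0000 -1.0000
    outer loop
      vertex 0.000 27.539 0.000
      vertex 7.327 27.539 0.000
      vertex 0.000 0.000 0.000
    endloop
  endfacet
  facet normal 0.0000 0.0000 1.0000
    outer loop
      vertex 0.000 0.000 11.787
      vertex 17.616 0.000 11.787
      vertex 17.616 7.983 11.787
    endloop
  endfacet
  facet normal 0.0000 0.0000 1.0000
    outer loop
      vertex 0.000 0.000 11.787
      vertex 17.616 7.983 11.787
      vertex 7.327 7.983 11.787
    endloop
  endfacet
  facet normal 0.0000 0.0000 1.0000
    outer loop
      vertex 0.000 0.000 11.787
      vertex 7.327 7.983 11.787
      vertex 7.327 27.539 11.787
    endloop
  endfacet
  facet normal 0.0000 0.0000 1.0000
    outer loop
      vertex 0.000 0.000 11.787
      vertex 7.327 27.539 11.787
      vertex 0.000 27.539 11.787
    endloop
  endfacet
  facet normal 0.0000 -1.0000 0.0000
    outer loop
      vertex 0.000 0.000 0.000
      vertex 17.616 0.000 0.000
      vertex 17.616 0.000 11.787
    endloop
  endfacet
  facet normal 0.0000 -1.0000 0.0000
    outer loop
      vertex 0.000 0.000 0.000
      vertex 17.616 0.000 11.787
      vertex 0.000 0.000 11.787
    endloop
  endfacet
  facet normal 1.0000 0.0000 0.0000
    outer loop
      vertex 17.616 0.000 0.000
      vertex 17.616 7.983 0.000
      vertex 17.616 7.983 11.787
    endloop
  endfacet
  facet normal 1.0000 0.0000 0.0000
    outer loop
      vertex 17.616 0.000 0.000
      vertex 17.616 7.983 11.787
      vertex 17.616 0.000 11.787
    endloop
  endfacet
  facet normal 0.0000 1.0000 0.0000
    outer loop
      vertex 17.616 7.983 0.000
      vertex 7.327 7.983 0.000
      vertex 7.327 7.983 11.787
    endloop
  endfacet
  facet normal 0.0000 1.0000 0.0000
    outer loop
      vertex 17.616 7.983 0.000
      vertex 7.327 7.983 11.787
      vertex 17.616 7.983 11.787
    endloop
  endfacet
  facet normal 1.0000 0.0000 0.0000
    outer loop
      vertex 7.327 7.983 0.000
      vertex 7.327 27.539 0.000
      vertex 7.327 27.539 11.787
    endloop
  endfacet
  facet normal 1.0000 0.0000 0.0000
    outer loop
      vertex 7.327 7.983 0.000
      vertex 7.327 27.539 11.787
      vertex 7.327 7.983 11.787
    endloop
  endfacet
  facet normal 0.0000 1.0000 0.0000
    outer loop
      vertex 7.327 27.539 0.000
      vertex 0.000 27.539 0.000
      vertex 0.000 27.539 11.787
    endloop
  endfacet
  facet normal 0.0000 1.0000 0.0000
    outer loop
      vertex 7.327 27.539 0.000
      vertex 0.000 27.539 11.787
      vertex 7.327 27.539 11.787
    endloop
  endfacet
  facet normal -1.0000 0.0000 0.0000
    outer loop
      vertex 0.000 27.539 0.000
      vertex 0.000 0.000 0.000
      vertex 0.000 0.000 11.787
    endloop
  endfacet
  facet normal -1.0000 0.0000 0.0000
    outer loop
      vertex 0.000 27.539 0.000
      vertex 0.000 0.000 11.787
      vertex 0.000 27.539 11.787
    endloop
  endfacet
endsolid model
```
; perimeter-only toolpath
G21 ; units = mm
G90 ; absolute positioning
G28 ; home
; layer 1
G0 Z2.357
G0 X0.000 Y0.000
G1 X17.616 Y0.000
G1 X17.616 Y7.983
G1 X7.327 Y7.983
G1 X7.327 Y27.539
G1 X0.000 Y27.539
G1 X0.000 Y0.000
; layer 2
G0 Z4.715
G0 X0.000 Y0.000
G1 X17.616 Y0.000
G1 X17.616 Y7.983
G1 X7.327 Y7.983
G1 X7.327 Y27.539
G1 X0.000 Y27.539
G1 X0.000 Y0.000
; layer 3
G0 Z7.072
G0 X0.000 Y0.000
G1 X17.616 Y0.000
G1 X17.616 Y7.983
G1 X7.327 Y7.983
G1 X7.327 Y27.539
G1 X0.000 Y27.539
G1 X0.000 Y0.000
; layer 4
G0 Z9.430
G0 X0.000 Y0.000
G1 X17.616 Y0.000
G1 X17.616 Y7.983
G1 X7.327 Y7.983
G1 X7.327 Y27.539
G1 X0.000 Y27.539
G1 X0.000 Y0.000
; layer 5
G0 Z11.787
G0 X0.000 Y0.000
G1 X17.616 Y0.000
G1 X17.616 Y7.983
G1 X7.327 Y7.983
G1 X7.327 Y27.539
G1 X0.000 Y27.539
G1 X0.000 Y0.000
M2 ; end

The solid is an L-shaped prism: outer 17.6 × 27.5 mm, arm thicknesses ≈ 7.98 mm (horizontal) and 7.33 mm (vertical), extruded 11.8 mm in z. Slicing at Δz = 2.357 mm — 5 equal slices spanning the solid's height, so layer i sits at z = i·h/5 — gives 5 non-empty perimeters. Each is a 6-segment closed polygon; G0 lifts to the layer z and rapids to the start vertex, then G1 traces the edges.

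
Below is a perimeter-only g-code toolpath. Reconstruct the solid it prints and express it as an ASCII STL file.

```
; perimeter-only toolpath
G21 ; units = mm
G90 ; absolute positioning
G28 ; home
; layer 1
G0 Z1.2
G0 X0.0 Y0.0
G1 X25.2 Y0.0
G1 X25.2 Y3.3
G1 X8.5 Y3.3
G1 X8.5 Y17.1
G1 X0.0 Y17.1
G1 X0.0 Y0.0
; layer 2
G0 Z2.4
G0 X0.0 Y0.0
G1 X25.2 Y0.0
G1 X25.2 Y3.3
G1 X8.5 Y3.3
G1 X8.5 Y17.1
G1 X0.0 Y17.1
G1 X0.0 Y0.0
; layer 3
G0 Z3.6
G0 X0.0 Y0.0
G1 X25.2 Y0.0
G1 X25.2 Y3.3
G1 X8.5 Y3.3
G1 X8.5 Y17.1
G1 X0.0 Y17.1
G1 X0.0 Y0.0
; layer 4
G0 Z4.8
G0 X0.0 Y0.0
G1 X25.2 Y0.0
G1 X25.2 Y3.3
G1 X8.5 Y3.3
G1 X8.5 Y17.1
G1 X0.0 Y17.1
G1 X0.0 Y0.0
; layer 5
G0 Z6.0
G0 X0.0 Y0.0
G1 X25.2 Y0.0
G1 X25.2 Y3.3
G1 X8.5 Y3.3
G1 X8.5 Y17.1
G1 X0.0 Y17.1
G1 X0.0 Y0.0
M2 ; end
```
solid part
  facet normal 0.0000 0.0000 -1.0000
    outer loop
      vertex 25.2 3.3 0.0
      vertex 25.2 0.0 0.0
      vertex 0.0 0.0 0.0
    endloop
  endfacet
  facet normal 0.0000 0.0000 -1.0000
    outer loop
      vertex 8.5 3.3 0.0
      vertex 25.2 3.3 0.0
      vertex 0.0 0.0 0.0
    endloop
  endfacet
  facet normal 0.0000 0.0000 -1.0000
    outer loop
      vertex 8.5 17.1 0.0
      vertex 8.5 3.3 0.0
      vertex 0.0 0.0 0.0
    endloop
  endfacet
  facet normal 0.0000 0.0000 -1.0000
    outer loop
      vertex 0.0 17.1 0.0
      vertex 8.5 17.1 0.0
      vertex 0.0 0.0 0.0
    endloop
  endfacet
  facet normal 0.0000 0.0000 1.0000
    outer loop
      vertex 0.0 0.0 6.0
      vertex 25.2 0.0 6.0
      vertex 25.2 3.3 6.0
    endloop
  endfacet
  facet normal 0.0000 0.0000 1.0000
    outer loop
      vertex 0.0 0.0 6.0
      vertex 25.2 3.3 6.0
      vertex 8.5 3.3 6.0
    endloop
  endfacet
  facet normal 0.0000 0.0000 1.0000
    outer loop
      vertex 0.0 0.0 6.0
      vertex 8.5 3.3 6.0
      vertex 8.5 17.1 6.0
    endloop
  endfacet
  facet normal 0.0000 0.0000 1.0000
    outer loop
      vertex 0.0 0.0 6.0
      vertex 8.5 17.1 6.0
      vertex 0.0 17.1 6.0
    endloop
  endfacet
  facet normal 0.0000 -1.0000 0.0000
    outer loop
      vertex 0.0 0.0 0.0
      vertex 25.2 0.0 0.0
      vertex 25.2 0.0 6.0
    endloop
  endfacet
  facet normal 0.0000 -1.0000 0.0000
    outer loop
      vertex 0.0 0.0 0.0
      vertex 25.2 0.0 6.0
      vertex 0.0 0.0 6.0
    endloop
  endfacet
  facet normal 1.0000 0.0000 0.0000
    outer loop
      vertex 25.2 0.0 0.0
      vertex 25.2 3.3 0.0
      vertex 25.2 3.3 6.0
    endloop
  endfacet
  facet normal 1.0000 0.0000 0.0000
    outer loop
      vertex 25.2 0.0 0.0
      vertex 25.2 3.3 6.0
      vertex 25.2 0.0 6.0
    endloop
  endfacet
  facet normal 0.0000 1.0000 0.0000
    outer loop
      vertex 25.2 3.3 0.0
      vertex 8.5 3.3 0.0
      vertex 8.5 3.3 6.0
    endloop
  endfacet
  facet normal 0.0000 1.0000 0.0000
    outer loop
      vertex 25.2 3.3 0.0
      vertex 8.5 3.3 6.0
      vertex 25.2 3.3 6.0
    endloop
  endfacet
  facet normal 1.0000 0.0000 0.0000
    outer loop
      vertex 8.5 3.3 0.0
      vertex 8.5 17.1 0.0
      vertex 8.5 17.1 6.0
    endloop
  endfacet
  facet normal 1.0000 0.0000 0.0000
    outer loop
      vertex 8.5 3.3 0.0
      vertex 8.5 17.1 6.0
      vertex 8.5 3.3 6.0
    endloop
  endfacet
  facet normal 0.0000 1.0000 0.0000
    outer loop
      vertex 8.5 17.1 0.0
      vertex 0.0 17.1 0.0
      vertex 0.0 17.1 6.0
    endloop
  endfacet
  facet normal 0.0000 1.0000 0.0000
    outer loop
      vertex 8.5 17.1 0.0
      vertex 0.0 17.1 6.0
      vertex 8.5 17.1 6.0
    endloop
  endfacet
  facet normal -1.0000 0.0000 0.0000
    outer loop
      vertex 0.0 17.1 0.0
      vertex 0.0 0.0 0.0
      vertex 0.0 0.0 6.0
    endloop
  endfacet
  facet normal -1.0000 0.0000 0.0000
    outer loop
      vertex 0.0 17.1 0.0
      vertex 0.0 0.0 6.0
      vertex 0.0 17.1 6.0
    endloop
  endfacet
endsolid part

The G0 Z moves step by Δz≈1.2 mm. Every layer's G1 loop is the same polygon, so the solid is a straight extrusion of it from z=0 to z≈6. Closing with flat bottom and top caps and triangulating gives 20 facets — an L-shaped prism: outer 25.2 × 17.1 mm, arm thicknesses ≈ 3.3 mm (horizontal) and 8.5 mm (vertical), extruded 6 mm in z.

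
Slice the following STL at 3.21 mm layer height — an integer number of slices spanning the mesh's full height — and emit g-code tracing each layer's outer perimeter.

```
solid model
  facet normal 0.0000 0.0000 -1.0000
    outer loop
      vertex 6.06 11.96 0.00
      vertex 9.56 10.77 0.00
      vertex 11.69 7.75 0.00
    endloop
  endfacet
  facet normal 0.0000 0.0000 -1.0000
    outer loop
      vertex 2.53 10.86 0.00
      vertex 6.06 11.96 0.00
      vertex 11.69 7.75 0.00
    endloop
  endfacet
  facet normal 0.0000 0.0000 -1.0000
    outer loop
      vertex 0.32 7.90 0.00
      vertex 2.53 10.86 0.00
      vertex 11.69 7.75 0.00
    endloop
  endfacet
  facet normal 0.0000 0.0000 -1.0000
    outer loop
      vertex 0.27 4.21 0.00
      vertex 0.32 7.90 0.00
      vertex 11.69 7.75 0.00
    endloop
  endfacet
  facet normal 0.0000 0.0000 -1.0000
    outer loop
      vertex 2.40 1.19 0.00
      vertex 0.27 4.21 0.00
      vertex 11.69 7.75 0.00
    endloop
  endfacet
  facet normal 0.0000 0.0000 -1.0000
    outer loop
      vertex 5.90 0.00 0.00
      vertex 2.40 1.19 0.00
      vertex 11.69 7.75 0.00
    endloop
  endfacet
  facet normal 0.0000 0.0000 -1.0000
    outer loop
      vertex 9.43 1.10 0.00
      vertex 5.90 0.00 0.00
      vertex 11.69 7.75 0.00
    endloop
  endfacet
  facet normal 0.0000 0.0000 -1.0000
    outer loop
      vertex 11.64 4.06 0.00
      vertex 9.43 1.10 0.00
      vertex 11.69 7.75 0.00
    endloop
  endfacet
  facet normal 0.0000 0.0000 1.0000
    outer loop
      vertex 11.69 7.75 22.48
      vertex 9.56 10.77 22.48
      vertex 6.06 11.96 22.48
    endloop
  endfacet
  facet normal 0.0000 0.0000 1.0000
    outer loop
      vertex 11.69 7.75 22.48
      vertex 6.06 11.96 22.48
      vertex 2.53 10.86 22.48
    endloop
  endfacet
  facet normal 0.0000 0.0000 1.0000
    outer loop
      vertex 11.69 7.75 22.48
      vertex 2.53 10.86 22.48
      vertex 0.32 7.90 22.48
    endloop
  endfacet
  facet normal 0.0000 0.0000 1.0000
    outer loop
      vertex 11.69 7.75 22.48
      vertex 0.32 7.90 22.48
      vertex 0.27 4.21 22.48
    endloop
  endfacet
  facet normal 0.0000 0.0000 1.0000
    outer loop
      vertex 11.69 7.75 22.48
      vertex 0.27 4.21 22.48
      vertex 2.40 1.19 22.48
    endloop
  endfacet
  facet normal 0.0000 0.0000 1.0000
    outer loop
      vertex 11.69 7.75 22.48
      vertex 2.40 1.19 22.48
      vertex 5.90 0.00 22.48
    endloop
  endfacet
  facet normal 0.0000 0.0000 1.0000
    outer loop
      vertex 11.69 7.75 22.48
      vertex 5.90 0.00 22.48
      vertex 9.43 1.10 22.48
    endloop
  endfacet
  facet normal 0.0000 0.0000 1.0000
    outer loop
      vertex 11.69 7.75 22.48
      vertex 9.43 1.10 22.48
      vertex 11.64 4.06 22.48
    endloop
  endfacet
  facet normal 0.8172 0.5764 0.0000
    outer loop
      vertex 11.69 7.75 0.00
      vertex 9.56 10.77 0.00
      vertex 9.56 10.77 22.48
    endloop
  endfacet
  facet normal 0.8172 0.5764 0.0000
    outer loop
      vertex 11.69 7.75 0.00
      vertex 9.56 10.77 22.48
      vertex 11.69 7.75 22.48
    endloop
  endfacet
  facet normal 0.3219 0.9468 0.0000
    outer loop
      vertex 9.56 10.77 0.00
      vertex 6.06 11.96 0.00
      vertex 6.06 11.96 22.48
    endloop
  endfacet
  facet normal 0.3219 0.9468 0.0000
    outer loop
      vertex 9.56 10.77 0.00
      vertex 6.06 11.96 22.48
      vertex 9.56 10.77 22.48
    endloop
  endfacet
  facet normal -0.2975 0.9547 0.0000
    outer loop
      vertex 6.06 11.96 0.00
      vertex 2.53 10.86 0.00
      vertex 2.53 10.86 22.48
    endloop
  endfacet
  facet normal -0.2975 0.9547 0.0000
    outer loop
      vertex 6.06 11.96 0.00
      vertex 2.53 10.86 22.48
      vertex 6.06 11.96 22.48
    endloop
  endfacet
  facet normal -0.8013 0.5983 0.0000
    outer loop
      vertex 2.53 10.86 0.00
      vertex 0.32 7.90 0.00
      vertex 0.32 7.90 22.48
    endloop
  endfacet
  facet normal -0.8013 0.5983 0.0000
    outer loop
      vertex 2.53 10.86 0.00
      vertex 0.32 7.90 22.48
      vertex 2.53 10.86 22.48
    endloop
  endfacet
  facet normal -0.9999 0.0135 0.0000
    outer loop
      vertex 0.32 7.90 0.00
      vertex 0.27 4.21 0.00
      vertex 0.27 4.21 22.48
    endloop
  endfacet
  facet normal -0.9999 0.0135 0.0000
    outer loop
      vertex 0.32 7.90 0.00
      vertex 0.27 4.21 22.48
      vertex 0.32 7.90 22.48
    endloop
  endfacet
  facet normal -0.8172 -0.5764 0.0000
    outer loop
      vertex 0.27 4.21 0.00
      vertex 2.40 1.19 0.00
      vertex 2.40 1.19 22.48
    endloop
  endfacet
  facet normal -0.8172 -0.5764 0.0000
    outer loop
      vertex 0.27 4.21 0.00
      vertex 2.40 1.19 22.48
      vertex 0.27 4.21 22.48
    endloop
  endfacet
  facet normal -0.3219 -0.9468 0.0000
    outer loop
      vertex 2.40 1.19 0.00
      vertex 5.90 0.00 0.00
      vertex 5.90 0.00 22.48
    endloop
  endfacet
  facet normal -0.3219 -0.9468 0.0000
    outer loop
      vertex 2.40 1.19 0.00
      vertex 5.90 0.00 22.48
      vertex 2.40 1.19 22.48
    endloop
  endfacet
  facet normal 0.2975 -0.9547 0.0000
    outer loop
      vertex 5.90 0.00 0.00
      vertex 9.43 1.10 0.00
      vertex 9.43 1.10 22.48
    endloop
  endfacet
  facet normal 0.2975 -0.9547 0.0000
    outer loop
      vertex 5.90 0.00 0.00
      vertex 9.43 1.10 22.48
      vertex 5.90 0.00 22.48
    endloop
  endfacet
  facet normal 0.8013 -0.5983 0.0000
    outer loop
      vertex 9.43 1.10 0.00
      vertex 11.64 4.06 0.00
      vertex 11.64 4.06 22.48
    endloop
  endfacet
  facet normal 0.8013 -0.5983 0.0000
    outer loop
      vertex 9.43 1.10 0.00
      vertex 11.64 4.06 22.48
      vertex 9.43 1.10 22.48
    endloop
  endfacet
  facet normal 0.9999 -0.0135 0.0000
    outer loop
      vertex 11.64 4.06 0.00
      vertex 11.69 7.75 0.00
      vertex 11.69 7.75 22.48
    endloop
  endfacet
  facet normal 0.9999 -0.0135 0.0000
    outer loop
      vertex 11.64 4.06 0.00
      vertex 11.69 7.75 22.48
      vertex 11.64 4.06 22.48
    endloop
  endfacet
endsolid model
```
; perimeter-only toolpath
G21 ; units = mm
G90 ; absolute positioning
G28 ; home
; layer 1
G0 Z3.21
G0 X11.69 Y7.75
G1 X9.56 Y10.77
G1 X6.06 Y11.96
G1 X2.53 Y10.86
G1 X0.32 Y7.90
G1 X0.27 Y4.21
G1 X2.40 Y1.19
G1 X5.90 Y0.00
G1 X9.43 Y1.10
G1 X11.64 Y4.06
G1 X11.69 Y7.75
; layer 2
G0 Z6.42
G0 X11.69 Y7.75
G1 X9.56 Y10.77
G1 X6.06 Y11.96
G1 X2.53 Y10.86
G1 X0.32 Y7.90
G1 X0.27 Y4.21
G1 X2.40 Y1.19
G1 X5.90 Y0.00
G1 X9.43 Y1.10
G1 X11.64 Y4.06
G1 X11.69 Y7.75
; layer 3
G0 Z9.63
G0 X11.69 Y7.75
G1 X9.56 Y10.77
G1 X6.06 Y11.96
G1 X2.53 Y10.86
G1 X0.32 Y7.90
G1 X0.27 Y4.21
G1 X2.40 Y1.19
G1 X5.90 Y0.00
G1 X9.43 Y1.10
G1 X11.64 Y4.06
G1 X11.69 Y7.75
; layer 4
G0 Z12.85
G0 X11.69 Y7.75
G1 X9.56 Y10.77
G1 X6.06 Y11.96
G1 X2.53 Y10.86
G1 X0.32 Y7.90
G1 X0.27 Y4.21
G1 X2.40 Y1.19
G1 X5.90 Y0.00
G1 X9.43 Y1.10
G1 X11.64 Y4.06
G1 X11.69 Y7.75
; layer 5
G0 Z16.06
G0 X11.69 Y7.75
G1 X9.56 Y10.77
G1 X6.06 Y11.96
G1 X2.53 Y10.86
G1 X0.32 Y7.90
G1 X0.27 Y4.21
G1 X2.40 Y1.19
G1 X5.90 Y0.00
G1 X9.43 Y1.10
G1 X11.64 Y4.06
G1 X11.69 Y7.75
; layer 6
G0 Z19.27
G0 X11.69 Y7.75
G1 X9.56 Y10.77
G1 X6.06 Y11.96
G1 X2.53 Y10.86
G1 X0.32 Y7.90
G1 X0.27 Y4.21
G1 X2.40 Y1.19
G1 X5.90 Y0.00
G1 X9.43 Y1.10
G1 X11.64 Y4.06
G1 X11.69 Y7.75
; layer 7
G0 Z22.48
G0 X11.69 Y7.75
G1 X9.56 Y10.77
G1 X6.06 Y11.96
G1 X2.53 Y10.86
G1 X0.32 Y7.90
G1 X0.27 Y4.21
G1 X2.40 Y1.19
G1 X5.90 Y0.00
G1 X9.43 Y1.10
G1 X11.64 Y4.06
G1 X11.69 Y7.75
M2 ; end

The solid is a regular 10-sided prism (a cylinder approximated with 10 flat sides), circumscribed radius ≈ 5.98 mm, height ≈ 22.5 mm. Slicing at Δz = 3.21 mm — 7 equal slices spanning the solid's height, so layer i sits at z = i·h/7 — gives 7 non-empty perimeters. Each is a 10-segment closed polygon; G0 lifts to the layer z and rapids to the start vertex, then G1 traces the edges.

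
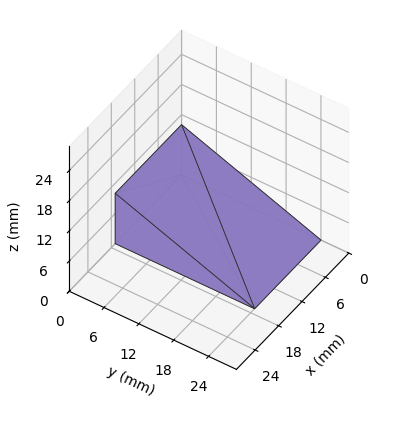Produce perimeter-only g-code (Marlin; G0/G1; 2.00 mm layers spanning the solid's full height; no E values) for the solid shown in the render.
Reading the render: the shape is a wedge (ramp): 17 × 24 mm base, rising to 10 mm along the y=0 edge and sloping linearly to z=0 at y=24 (dimensions read to the nearest mm from the axis ticks). For the g-code, the solid's height is divided into equal slices at the stated Δz and each level perimeter traced with G1 moves after a G0 lift.

; perimeter-only toolpath
G21 ; units = mm
G90 ; absolute positioning
G28 ; home
; layer 1
G0 Z2.00
G0 X0.00 Y0.00
G1 X17.00 Y0.00
G1 X17.00 Y19.20
G1 X0.00 Y19.20
G1 X0.00 Y0.00
; layer 2
G0 Z4.00
G0 X0.00 Y0.00
G1 X17.00 Y0.00
G1 X17.00 Y14.40
G1 X0.00 Y14.40
G1 X0.00 Y0.00
; layer 3
G0 Z6.00
G0 X0.00 Y0.00
G1 X17.00 Y0.00
G1 X17.00 Y9.60
G1 X0.00 Y9.60
G1 X0.00 Y0.00
; layer 4
G0 Z8.00
G0 X0.00 Y0.00
G1 X17.00 Y0.00
G1 X17.00 Y4.80
G1 X0.00 Y4.80
G1 X0.00 Y0.00
M2 ; end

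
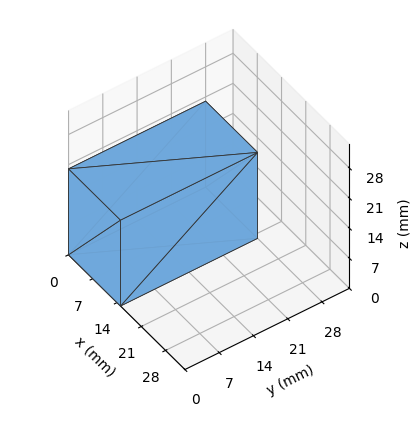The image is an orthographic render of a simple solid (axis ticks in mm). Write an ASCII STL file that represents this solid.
Reading the render: the shape is a rectangular box, roughly 15 × 28 mm footprint and 20 mm tall (dimensions read to the nearest mm from the axis ticks). For the STL, each face is triangulated and given an outward normal.

solid part
  facet normal 0.0000 0.0000 -1.0000
    outer loop
      vertex 15.000 28.000 0.000
      vertex 15.000 0.000 0.000
      vertex 0.000 0.000 0.000
    endloop
  endfacet
  facet normal 0.0000 0.0000 -1.0000
    outer loop
      vertex 0.000 28.000 0.000
      vertex 15.000 28.000 0.000
      vertex 0.000 0.000 0.000
    endloop
  endfacet
  facet normal 0.0000 0.0000 1.0000
    outer loop
      vertex 0.000 0.000 20.000
      vertex 15.000 0.000 20.000
      vertex 15.000 28.000 20.000
    endloop
  endfacet
  facet normal 0.0000 0.0000 1.0000
    outer loop
      vertex 0.000 0.000 20.000
      vertex 15.000 28.000 20.000
      vertex 0.000 28.000 20.000
    endloop
  endfacet
  facet normal 0.0000 -1.0000 0.0000
    outer loop
      vertex 0.000 0.000 0.000
      vertex 15.000 0.000 0.000
      vertex 15.000 0.000 20.000
    endloop
  endfacet
  facet normal 0.0000 -1.0000 0.0000
    outer loop
      vertex 0.000 0.000 0.000
      vertex 15.000 0.000 20.000
      vertex 0.000 0.000 20.000
    endloop
  endfacet
  facet normal 0.0000 1.0000 0.0000
    outer loop
      vertex 15.000 28.000 20.000
      vertex 15.000 28.000 0.000
      vertex 0.000 28.000 0.000
    endloop
  endfacet
  facet normal 0.0000 1.0000 0.0000
    outer loop
      vertex 0.000 28.000 20.000
      vertex 15.000 28.000 20.000
      vertex 0.000 28.000 0.000
    endloop
  endfacet
  facet normal -1.0000 0.0000 0.0000
    outer loop
      vertex 0.000 28.000 20.000
      vertex 0.000 28.000 0.000
      vertex 0.000 0.000 0.000
    endloop
  endfacet
  facet normal -1.0000 0.0000 0.0000
    outer loop
      vertex 0.000 0.000 20.000
      vertex 0.000 28.000 20.000
      vertex 0.000 0.000 0.000
    endloop
  endfacet
  facet normal 1.0000 0.0000 0.0000
    outer loop
      vertex 15.000 0.000 0.000
      vertex 15.000 28.000 0.000
      vertex 15.000 28.000 20.000
    endloop
  endfacet
  facet normal 1.0000 0.0000 0.0000
    outer loop
      vertex 15.000 0.000 0.000
      vertex 15.000 28.000 20.000
      vertex 15.000 0.000 20.000
    endloop
  endfacet
endsolid part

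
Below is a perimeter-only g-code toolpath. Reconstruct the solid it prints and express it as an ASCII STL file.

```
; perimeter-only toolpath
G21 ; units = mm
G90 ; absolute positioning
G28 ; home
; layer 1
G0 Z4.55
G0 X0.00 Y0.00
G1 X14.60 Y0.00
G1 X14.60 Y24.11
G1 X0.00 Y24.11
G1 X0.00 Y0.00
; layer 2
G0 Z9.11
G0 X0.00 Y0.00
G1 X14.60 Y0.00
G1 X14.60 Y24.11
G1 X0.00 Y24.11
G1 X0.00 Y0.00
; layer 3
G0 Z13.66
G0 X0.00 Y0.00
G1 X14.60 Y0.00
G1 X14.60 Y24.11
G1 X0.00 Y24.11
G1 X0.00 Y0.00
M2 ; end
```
solid part
  facet normal 0.0000 0.0000 -1.0000
    outer loop
      vertex 14.60 24.11 0.00
      vertex 14.60 0.00 0.00
      vertex 0.00 0.00 0.00
    endloop
  endfacet
  facet normal 0.0000 0.0000 -1.0000
    outer loop
      vertex 0.00 24.11 0.00
      vertex 14.60 24.11 0.00
      vertex 0.00 0.00 0.00
    endloop
  endfacet
  facet normal 0.0000 0.0000 1.0000
    outer loop
      vertex 0.00 0.00 13.66
      vertex 14.60 0.00 13.66
      vertex 14.60 24.11 13.66
    endloop
  endfacet
  facet normal 0.0000 0.0000 1.0000
    outer loop
      vertex 0.00 0.00 13.66
      vertex 14.60 24.11 13.66
      vertex 0.00 24.11 13.66
    endloop
  endfacet
  facet normal 0.0000 -1.0000 0.0000
    outer loop
      vertex 0.00 0.00 0.00
      vertex 14.60 0.00 0.00
      vertex 14.60 0.00 13.66
    endloop
  endfacet
  facet normal 0.0000 -1.0000 0.0000
    outer loop
      vertex 0.00 0.00 0.00
      vertex 14.60 0.00 13.66
      vertex 0.00 0.00 13.66
    endloop
  endfacet
  facet normal 0.0000 1.0000 0.0000
    outer loop
      vertex 14.60 24.11 13.66
      vertex 14.60 24.11 0.00
      vertex 0.00 24.11 0.00
    endloop
  endfacet
  facet normal 0.0000 1.0000 0.0000
    outer loop
      vertex 0.00 24.11 13.66
      vertex 14.60 24.11 13.66
      vertex 0.00 24.11 0.00
    endloop
  endfacet
  facet normal -1.0000 0.0000 0.0000
    outer loop
      vertex 0.00 24.11 13.66
      vertex 0.00 24.11 0.00
      vertex 0.00 0.00 0.00
    endloop
  endfacet
  facet normal -1.0000 0.0000 0.0000
    outer loop
      vertex 0.00 0.00 13.66
      vertex 0.00 24.11 13.66
      vertex 0.00 0.00 0.00
    endloop
  endfacet
  facet normal 1.0000 0.0000 0.0000
    outer loop
      vertex 14.60 0.00 0.00
      vertex 14.60 24.11 0.00
      vertex 14.60 24.11 13.66
    endloop
  endfacet
  facet normal 1.0000 0.0000 0.0000
    outer loop
      vertex 14.60 0.00 0.00
      vertex 14.60 24.11 13.66
      vertex 14.60 0.00 13.66
    endloop
  endfacet
endsolid part

The G0 Z moves step by Δz≈4.55 mm. Every layer's G1 loop is the same polygon, so the solid is a straight extrusion of it from z=0 to z≈13.7. Closing with flat bottom and top caps and triangulating gives 12 facets — a rectangular box, roughly 14.6 × 24.1 mm footprint and 13.7 mm tall.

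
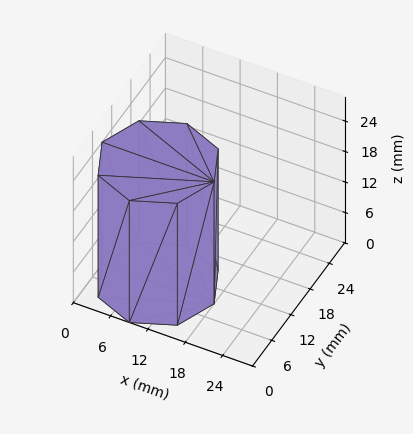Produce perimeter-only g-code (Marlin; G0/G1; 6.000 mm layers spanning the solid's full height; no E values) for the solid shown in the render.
Reading the render: the shape is a regular 8-sided prism (a cylinder approximated with 8 flat sides), circumscribed radius ≈ 9 mm, height ≈ 24 mm (dimensions read to the nearest mm from the axis ticks). For the g-code, the solid's height is divided into equal slices at the stated Δz and each level perimeter traced with G1 moves after a G0 lift.

; perimeter-only toolpath
G21 ; units = mm
G90 ; absolute positioning
G28 ; home
; layer 1
G0 Z6.000
G0 X18.000 Y9.000
G1 X15.364 Y15.364
G1 X9.000 Y18.000
G1 X2.636 Y15.364
G1 X0.000 Y9.000
G1 X2.636 Y2.636
G1 X9.000 Y0.000
G1 X15.364 Y2.636
G1 X18.000 Y9.000
; layer 2
G0 Z12.000
G0 X18.000 Y9.000
G1 X15.364 Y15.364
G1 X9.000 Y18.000
G1 X2.636 Y15.364
G1 X0.000 Y9.000
G1 X2.636 Y2.636
G1 X9.000 Y0.000
G1 X15.364 Y2.636
G1 X18.000 Y9.000
; layer 3
G0 Z18.000
G0 X18.000 Y9.000
G1 X15.364 Y15.364
G1 X9.000 Y18.000
G1 X2.636 Y15.364
G1 X0.000 Y9.000
G1 X2.636 Y2.636
G1 X9.000 Y0.000
G1 X15.364 Y2.636
G1 X18.000 Y9.000
; layer 4
G0 Z24.000
G0 X18.000 Y9.000
G1 X15.364 Y15.364
G1 X9.000 Y18.000
G1 X2.636 Y15.364
G1 X0.000 Y9.000
G1 X2.636 Y2.636
G1 X9.000 Y0.000
G1 X15.364 Y2.636
G1 X18.000 Y9.000
M2 ; end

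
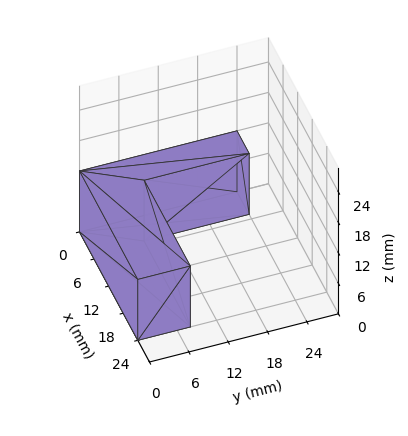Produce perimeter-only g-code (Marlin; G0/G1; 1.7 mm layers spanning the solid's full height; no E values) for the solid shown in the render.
Reading the render: the shape is an L-shaped prism: outer 24 × 24 mm, arm thicknesses ≈ 8 mm (horizontal) and 5 mm (vertical), extruded 12 mm in z (dimensions read to the nearest mm from the axis ticks). For the g-code, the solid's height is divided into equal slices at the stated Δz and each level perimeter traced with G1 moves after a G0 lift.

; perimeter-only toolpath
G21 ; units = mm
G90 ; absolute positioning
G28 ; home
; layer 1
G0 Z1.7
G0 X0.0 Y0.0
G1 X24.0 Y0.0
G1 X24.0 Y8.0
G1 X5.0 Y8.0
G1 X5.0 Y24.0
G1 X0.0 Y24.0
G1 X0.0 Y0.0
; layer 2
G0 Z3.4
G0 X0.0 Y0.0
G1 X24.0 Y0.0
G1 X24.0 Y8.0
G1 X5.0 Y8.0
G1 X5.0 Y24.0
G1 X0.0 Y24.0
G1 X0.0 Y0.0
; layer 3
G0 Z5.1
G0 X0.0 Y0.0
G1 X24.0 Y0.0
G1 X24.0 Y8.0
G1 X5.0 Y8.0
G1 X5.0 Y24.0
G1 X0.0 Y24.0
G1 X0.0 Y0.0
; layer 4
G0 Z6.9
G0 X0.0 Y0.0
G1 X24.0 Y0.0
G1 X24.0 Y8.0
G1 X5.0 Y8.0
G1 X5.0 Y24.0
G1 X0.0 Y24.0
G1 X0.0 Y0.0
; layer 5
G0 Z8.6
G0 X0.0 Y0.0
G1 X24.0 Y0.0
G1 X24.0 Y8.0
G1 X5.0 Y8.0
G1 X5.0 Y24.0
G1 X0.0 Y24.0
G1 X0.0 Y0.0
; layer 6
G0 Z10.3
G0 X0.0 Y0.0
G1 X24.0 Y0.0
G1 X24.0 Y8.0
G1 X5.0 Y8.0
G1 X5.0 Y24.0
G1 X0.0 Y24.0
G1 X0.0 Y0.0
; layer 7
G0 Z12.0
G0 X0.0 Y0.0
G1 X24.0 Y0.0
G1 X24.0 Y8.0
G1 X5.0 Y8.0
G1 X5.0 Y24.0
G1 X0.0 Y24.0
G1 X0.0 Y0.0
M2 ; end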